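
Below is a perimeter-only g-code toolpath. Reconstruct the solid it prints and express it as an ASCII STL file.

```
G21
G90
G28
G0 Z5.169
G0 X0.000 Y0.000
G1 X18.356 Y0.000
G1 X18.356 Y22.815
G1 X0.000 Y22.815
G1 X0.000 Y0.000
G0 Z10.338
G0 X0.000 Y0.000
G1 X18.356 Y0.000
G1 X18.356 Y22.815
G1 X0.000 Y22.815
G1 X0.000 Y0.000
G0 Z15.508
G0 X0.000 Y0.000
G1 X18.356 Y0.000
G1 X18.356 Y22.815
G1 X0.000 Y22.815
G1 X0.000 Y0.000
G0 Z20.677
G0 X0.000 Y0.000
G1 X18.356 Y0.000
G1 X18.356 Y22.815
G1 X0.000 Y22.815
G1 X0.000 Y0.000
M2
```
solid part
  facet normal 0.0000 0.0000 -1.0000
    outer loop
      vertex 18.356 22.815 0.000
      vertex 18.356 0.000 0.000
      vertex 0.000 0.000 0.000
    endloop
  endfacet
  facet normal 0.0000 0.0000 -1.0000
    outer loop
      vertex 0.000 22.815 0.000
      vertex 18.356 22.815 0.000
      vertex 0.000 0.000 0.000
    endloop
  endfacet
  facet normal 0.0000 0.0000 1.0000
    outer loop
      vertex 0.000 0.000 20.677
      vertex 18.356 0.000 20.677
      vertex 18.356 22.815 20.677
    endloop
  endfacet
  facet normal 0.0000 0.0000 1.0000
    outer loop
      vertex 0.000 0.000 20.677
      vertex 18.356 22.815 20.677
      vertex 0.000 22.815 20.677
    endloop
  endfacet
  facet normal 0.0000 -1.0000 0.0000
    outer loop
      vertex 0.000 0.000 0.000
      vertex 18.356 0.000 0.000
      vertex 18.356 0.000 20.677
    endloop
  endfacet
  facet normal 0.0000 -1.0000 0.0000
    outer loop
      vertex 0.000 0.000 0.000
      vertex 18.356 0.000 20.677
      vertex 0.000 0.000 20.677
    endloop
  endfacet
  facet normal 0.0000 1.0000 0.0000
    outer loop
      vertex 18.356 22.815 20.677
      vertex 18.356 22.815 0.000
      vertex 0.000 22.815 0.000
    endloop
  endfacet
  facet normal 0.0000 1.0000 0.0000
    outer loop
      vertex 0.000 22.815 20.677
      vertex 18.356 22.815 20.677
      vertex 0.000 22.815 0.000
    endloop
  endfacet
  facet normal -1.0000 0.0000 0.0000
    outer loop
      vertex 0.000 22.815 20.677
      vertex 0.000 22.815 0.000
      vertex 0.000 0.000 0.000
    endloop
  endfacet
  facet normal -1.0000 0.0000 0.0000
    outer loop
      vertex 0.000 0.000 20.677
      vertex 0.000 22.815 20.677
      vertex 0.000 0.000 0.000
    endloop
  endfacet
  facet normal 1.0000 0.0000 0.0000
    outer loop
      vertex 18.356 0.000 0.000
      vertex 18.356 22.815 0.000
      vertex 18.356 22.815 20.677
    endloop
  endfacet
  facet normal 1.0000 0.0000 0.0000
    outer loop
      vertex 18.356 0.000 0.000
      vertex 18.356 22.815 20.677
      vertex 18.356 0.000 20.677
    endloop
  endfacet
endsolid part

The G0 Z moves step by Δz≈5.169 mm. Every layer's G1 loop is the same polygon, so the solid is a straight extrusion of it from z=0 to z≈20.7. Closing with flat bottom and top caps and triangulating gives 12 facets — a rectangular box, roughly 18.4 × 22.8 mm footprint and 20.7 mm tall.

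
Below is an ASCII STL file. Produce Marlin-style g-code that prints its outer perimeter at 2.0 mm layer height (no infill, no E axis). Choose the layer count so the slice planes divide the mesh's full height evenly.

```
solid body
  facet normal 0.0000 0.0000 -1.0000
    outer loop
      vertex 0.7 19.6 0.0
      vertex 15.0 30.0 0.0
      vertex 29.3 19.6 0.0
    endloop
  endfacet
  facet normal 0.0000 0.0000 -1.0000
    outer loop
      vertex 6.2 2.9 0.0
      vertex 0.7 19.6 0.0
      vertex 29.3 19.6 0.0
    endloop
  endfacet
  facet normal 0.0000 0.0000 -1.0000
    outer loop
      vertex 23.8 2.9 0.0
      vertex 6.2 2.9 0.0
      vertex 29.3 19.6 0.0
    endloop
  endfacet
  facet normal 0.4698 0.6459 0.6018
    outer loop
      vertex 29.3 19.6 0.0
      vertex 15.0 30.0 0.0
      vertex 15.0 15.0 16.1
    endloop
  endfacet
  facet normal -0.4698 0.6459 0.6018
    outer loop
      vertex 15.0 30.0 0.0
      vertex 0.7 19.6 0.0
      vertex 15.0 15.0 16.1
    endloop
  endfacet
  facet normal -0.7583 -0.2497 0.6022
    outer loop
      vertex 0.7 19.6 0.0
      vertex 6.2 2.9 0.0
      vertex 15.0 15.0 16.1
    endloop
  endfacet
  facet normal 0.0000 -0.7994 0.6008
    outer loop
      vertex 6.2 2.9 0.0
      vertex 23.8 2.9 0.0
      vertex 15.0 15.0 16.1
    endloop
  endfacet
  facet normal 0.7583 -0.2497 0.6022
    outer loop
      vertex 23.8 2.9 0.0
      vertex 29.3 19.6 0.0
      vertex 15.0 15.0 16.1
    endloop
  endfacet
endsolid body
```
; perimeter-only toolpath
G21 ; units = mm
G90 ; absolute positioning
G28 ; home
; layer 1
G0 Z2.0
G0 X27.5 Y19.0
G1 X15.0 Y28.1
G1 X2.5 Y19.0
G1 X7.3 Y4.4
G1 X22.7 Y4.4
G1 X27.5 Y19.0
; layer 2
G0 Z4.0
G0 X25.7 Y18.5
G1 X15.0 Y26.2
G1 X4.3 Y18.5
G1 X8.4 Y5.9
G1 X21.6 Y5.9
G1 X25.7 Y18.5
; layer 3
G0 Z6.0
G0 X23.9 Y17.9
G1 X15.0 Y24.4
G1 X6.1 Y17.9
G1 X9.5 Y7.4
G1 X20.5 Y7.4
G1 X23.9 Y17.9
; layer 4
G0 Z8.1
G0 X22.1 Y17.3
G1 X15.0 Y22.5
G1 X7.8 Y17.3
G1 X10.6 Y8.9
G1 X19.4 Y8.9
G1 X22.1 Y17.3
; layer 5
G0 Z10.1
G0 X20.4 Y16.7
G1 X15.0 Y20.6
G1 X9.6 Y16.7
G1 X11.7 Y10.5
G1 X18.3 Y10.5
G1 X20.4 Y16.7
; layer 6
G0 Z12.1
G0 X18.6 Y16.1
G1 X15.0 Y18.8
G1 X11.4 Y16.1
G1 X12.8 Y12.0
G1 X17.2 Y12.0
G1 X18.6 Y16.1
; layer 7
G0 Z14.1
G0 X16.8 Y15.6
G1 X15.0 Y16.9
G1 X13.2 Y15.6
G1 X13.9 Y13.5
G1 X16.1 Y13.5
G1 X16.8 Y15.6
M2 ; end

The solid is a regular 5-sided pyramid, base circumscribed radius ≈ 15 mm, apex at z ≈ 16.1 mm. Slicing at Δz = 2.0 mm — 8 equal slices spanning the solid's height, so layer i sits at z = i·h/8 — gives 7 non-empty perimeters. Each is a 5-segment closed polygon; G0 lifts to the layer z and rapids to the start vertex, then G1 traces the edges. The cross-section shrinks linearly with z (the slice at the apex is degenerate and omitted).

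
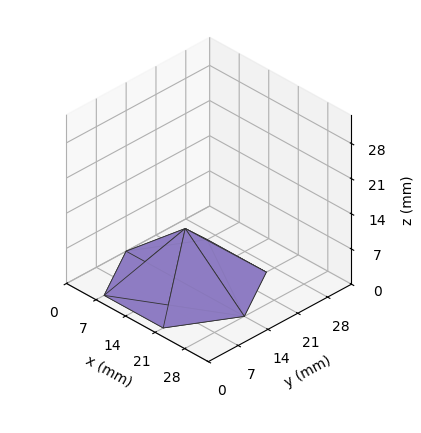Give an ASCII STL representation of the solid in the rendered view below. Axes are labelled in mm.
Reading the render: the shape is a regular 6-sided pyramid, base circumscribed radius ≈ 14 mm, apex at z ≈ 11 mm (dimensions read to the nearest mm from the axis ticks). For the STL, each face is triangulated and given an outward normal.

solid part
  facet normal 0.0000 0.0000 -1.0000
    outer loop
      vertex 7.0 26.1 0.0
      vertex 21.0 26.1 0.0
      vertex 28.0 14.0 0.0
    endloop
  endfacet
  facet normal 0.0000 0.0000 -1.0000
    outer loop
      vertex 0.0 14.0 0.0
      vertex 7.0 26.1 0.0
      vertex 28.0 14.0 0.0
    endloop
  endfacet
  facet normal 0.0000 0.0000 -1.0000
    outer loop
      vertex 7.0 1.9 0.0
      vertex 0.0 14.0 0.0
      vertex 28.0 14.0 0.0
    endloop
  endfacet
  facet normal 0.0000 0.0000 -1.0000
    outer loop
      vertex 21.0 1.9 0.0
      vertex 7.0 1.9 0.0
      vertex 28.0 14.0 0.0
    endloop
  endfacet
  facet normal 0.5818 0.3366 0.7404
    outer loop
      vertex 28.0 14.0 0.0
      vertex 21.0 26.1 0.0
      vertex 14.0 14.0 11.0
    endloop
  endfacet
  facet normal 0.0000 0.6727 0.7399
    outer loop
      vertex 21.0 26.1 0.0
      vertex 7.0 26.1 0.0
      vertex 14.0 14.0 11.0
    endloop
  endfacet
  facet normal -0.5818 0.3366 0.7404
    outer loop
      vertex 7.0 26.1 0.0
      vertex 0.0 14.0 0.0
      vertex 14.0 14.0 11.0
    endloop
  endfacet
  facet normal -0.5818 -0.3366 0.7404
    outer loop
      vertex 0.0 14.0 0.0
      vertex 7.0 1.9 0.0
      vertex 14.0 14.0 11.0
    endloop
  endfacet
  facet normal 0.0000 -0.6727 0.7399
    outer loop
      vertex 7.0 1.9 0.0
      vertex 21.0 1.9 0.0
      vertex 14.0 14.0 11.0
    endloop
  endfacet
  facet normal 0.5818 -0.3366 0.7404
    outer loop
      vertex 21.0 1.9 0.0
      vertex 28.0 14.0 0.0
      vertex 14.0 14.0 11.0
    endloop
  endfacet
endsolid part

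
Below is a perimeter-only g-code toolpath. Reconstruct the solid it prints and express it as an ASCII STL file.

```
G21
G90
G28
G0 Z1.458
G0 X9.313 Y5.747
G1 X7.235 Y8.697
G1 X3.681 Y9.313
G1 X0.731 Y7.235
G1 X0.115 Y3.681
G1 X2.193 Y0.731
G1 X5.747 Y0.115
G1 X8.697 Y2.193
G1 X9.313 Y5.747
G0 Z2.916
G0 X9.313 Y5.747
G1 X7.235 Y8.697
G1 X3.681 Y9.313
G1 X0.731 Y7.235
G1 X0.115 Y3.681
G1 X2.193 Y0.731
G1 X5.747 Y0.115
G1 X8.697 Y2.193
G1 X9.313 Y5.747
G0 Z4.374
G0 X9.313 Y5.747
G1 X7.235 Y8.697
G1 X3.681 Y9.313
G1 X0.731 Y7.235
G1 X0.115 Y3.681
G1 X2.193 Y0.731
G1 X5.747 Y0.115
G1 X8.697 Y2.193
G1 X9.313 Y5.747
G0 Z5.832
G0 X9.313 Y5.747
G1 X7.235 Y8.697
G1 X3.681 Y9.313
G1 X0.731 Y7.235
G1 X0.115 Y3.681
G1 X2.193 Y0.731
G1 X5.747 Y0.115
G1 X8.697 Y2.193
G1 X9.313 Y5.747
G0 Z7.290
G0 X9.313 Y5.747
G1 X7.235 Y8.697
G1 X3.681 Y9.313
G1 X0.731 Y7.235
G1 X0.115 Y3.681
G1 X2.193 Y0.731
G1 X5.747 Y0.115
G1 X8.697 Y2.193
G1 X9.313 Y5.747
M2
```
solid part
  facet normal 0.0000 0.0000 -1.0000
    outer loop
      vertex 3.681 9.313 0.000
      vertex 7.235 8.697 0.000
      vertex 9.313 5.747 0.000
    endloop
  endfacet
  facet normal 0.0000 0.0000 -1.0000
    outer loop
      vertex 0.731 7.235 0.000
      vertex 3.681 9.313 0.000
      vertex 9.313 5.747 0.000
    endloop
  endfacet
  facet normal 0.0000 0.0000 -1.0000
    outer loop
      vertex 0.115 3.681 0.000
      vertex 0.731 7.235 0.000
      vertex 9.313 5.747 0.000
    endloop
  endfacet
  facet normal 0.0000 0.0000 -1.0000
    outer loop
      vertex 2.193 0.731 0.000
      vertex 0.115 3.681 0.000
      vertex 9.313 5.747 0.000
    endloop
  endfacet
  facet normal 0.0000 0.0000 -1.0000
    outer loop
      vertex 5.747 0.115 0.000
      vertex 2.193 0.731 0.000
      vertex 9.313 5.747 0.000
    endloop
  endfacet
  facet normal 0.0000 0.0000 -1.0000
    outer loop
      vertex 8.697 2.193 0.000
      vertex 5.747 0.115 0.000
      vertex 9.313 5.747 0.000
    endloop
  endfacet
  facet normal 0.0000 0.0000 1.0000
    outer loop
      vertex 9.313 5.747 7.290
      vertex 7.235 8.697 7.290
      vertex 3.681 9.313 7.290
    endloop
  endfacet
  facet normal 0.0000 0.0000 1.0000
    outer loop
      vertex 9.313 5.747 7.290
      vertex 3.681 9.313 7.290
      vertex 0.731 7.235 7.290
    endloop
  endfacet
  facet normal 0.0000 0.0000 1.0000
    outer loop
      vertex 9.313 5.747 7.290
      vertex 0.731 7.235 7.290
      vertex 0.115 3.681 7.290
    endloop
  endfacet
  facet normal 0.0000 0.0000 1.0000
    outer loop
      vertex 9.313 5.747 7.290
      vertex 0.115 3.681 7.290
      vertex 2.193 0.731 7.290
    endloop
  endfacet
  facet normal 0.0000 0.0000 1.0000
    outer loop
      vertex 9.313 5.747 7.290
      vertex 2.193 0.731 7.290
      vertex 5.747 0.115 7.290
    endloop
  endfacet
  facet normal 0.0000 0.0000 1.0000
    outer loop
      vertex 9.313 5.747 7.290
      vertex 5.747 0.115 7.290
      vertex 8.697 2.193 7.290
    endloop
  endfacet
  facet normal 0.8175 0.5759 0.0000
    outer loop
      vertex 9.313 5.747 0.000
      vertex 7.235 8.697 0.000
      vertex 7.235 8.697 7.290
    endloop
  endfacet
  facet normal 0.8175 0.5759 0.0000
    outer loop
      vertex 9.313 5.747 0.000
      vertex 7.235 8.697 7.290
      vertex 9.313 5.747 7.290
    endloop
  endfacet
  facet normal 0.1708 0.9853 0.0000
    outer loop
      vertex 7.235 8.697 0.000
      vertex 3.681 9.313 0.000
      vertex 3.681 9.313 7.290
    endloop
  endfacet
  facet normal 0.1708 0.9853 0.0000
    outer loop
      vertex 7.235 8.697 0.000
      vertex 3.681 9.313 7.290
      vertex 7.235 8.697 7.290
    endloop
  endfacet
  facet normal -0.5759 0.8175 0.0000
    outer loop
      vertex 3.681 9.313 0.000
      vertex 0.731 7.235 0.000
      vertex 0.731 7.235 7.290
    endloop
  endfacet
  facet normal -0.5759 0.8175 0.0000
    outer loop
      vertex 3.681 9.313 0.000
      vertex 0.731 7.235 7.290
      vertex 3.681 9.313 7.290
    endloop
  endfacet
  facet normal -0.9853 0.1708 0.0000
    outer loop
      vertex 0.731 7.235 0.000
      vertex 0.115 3.681 0.000
      vertex 0.115 3.681 7.290
    endloop
  endfacet
  facet normal -0.9853 0.1708 0.0000
    outer loop
      vertex 0.731 7.235 0.000
      vertex 0.115 3.681 7.290
      vertex 0.731 7.235 7.290
    endloop
  endfacet
  facet normal -0.8175 -0.5759 0.0000
    outer loop
      vertex 0.115 3.681 0.000
      vertex 2.193 0.731 0.000
      vertex 2.193 0.731 7.290
    endloop
  endfacet
  facet normal -0.8175 -0.5759 0.0000
    outer loop
      vertex 0.115 3.681 0.000
      vertex 2.193 0.731 7.290
      vertex 0.115 3.681 7.290
    endloop
  endfacet
  facet normal -0.1708 -0.9853 0.0000
    outer loop
      vertex 2.193 0.731 0.000
      vertex 5.747 0.115 0.000
      vertex 5.747 0.115 7.290
    endloop
  endfacet
  facet normal -0.1708 -0.9853 0.0000
    outer loop
      vertex 2.193 0.731 0.000
      vertex 5.747 0.115 7.290
      vertex 2.193 0.731 7.290
    endloop
  endfacet
  facet normal 0.5759 -0.8175 0.0000
    outer loop
      vertex 5.747 0.115 0.000
      vertex 8.697 2.193 0.000
      vertex 8.697 2.193 7.290
    endloop
  endfacet
  facet normal 0.5759 -0.8175 0.0000
    outer loop
      vertex 5.747 0.115 0.000
      vertex 8.697 2.193 7.290
      vertex 5.747 0.115 7.290
    endloop
  endfacet
  facet normal 0.9853 -0.1708 0.0000
    outer loop
      vertex 8.697 2.193 0.000
      vertex 9.313 5.747 0.000
      vertex 9.313 5.747 7.290
    endloop
  endfacet
  facet normal 0.9853 -0.1708 0.0000
    outer loop
      vertex 8.697 2.193 0.000
      vertex 9.313 5.747 7.290
      vertex 8.697 2.193 7.290
    endloop
  endfacet
endsolid part

The G0 Z moves step by Δz≈1.458 mm. Every layer's G1 loop is the same polygon, so the solid is a straight extrusion of it from z=0 to z≈7.29. Closing with flat bottom and top caps and triangulating gives 28 facets — a regular 8-sided prism (a cylinder approximated with 8 flat sides), circumscribed radius ≈ 4.71 mm, height ≈ 7.29 mm.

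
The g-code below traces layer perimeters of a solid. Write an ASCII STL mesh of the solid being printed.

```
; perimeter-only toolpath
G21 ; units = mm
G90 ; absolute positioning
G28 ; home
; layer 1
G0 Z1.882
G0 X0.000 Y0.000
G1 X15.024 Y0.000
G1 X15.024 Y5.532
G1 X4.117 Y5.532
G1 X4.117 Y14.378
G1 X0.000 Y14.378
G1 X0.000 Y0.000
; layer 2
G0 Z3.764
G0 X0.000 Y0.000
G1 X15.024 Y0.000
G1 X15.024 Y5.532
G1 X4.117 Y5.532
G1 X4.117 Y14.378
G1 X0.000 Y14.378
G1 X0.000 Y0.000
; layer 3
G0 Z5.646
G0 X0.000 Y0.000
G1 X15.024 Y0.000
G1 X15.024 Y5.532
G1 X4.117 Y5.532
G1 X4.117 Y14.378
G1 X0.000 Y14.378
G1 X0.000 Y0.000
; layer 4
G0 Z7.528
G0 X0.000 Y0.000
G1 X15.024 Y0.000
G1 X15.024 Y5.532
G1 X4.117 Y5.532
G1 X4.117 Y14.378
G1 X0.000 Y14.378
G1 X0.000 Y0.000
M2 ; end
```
solid part
  facet normal 0.0000 0.0000 -1.0000
    outer loop
      vertex 15.024 5.532 0.000
      vertex 15.024 0.000 0.000
      vertex 0.000 0.000 0.000
    endloop
  endfacet
  facet normal 0.0000 0.0000 -1.0000
    outer loop
      vertex 4.117 5.532 0.000
      vertex 15.024 5.532 0.000
      vertex 0.000 0.000 0.000
    endloop
  endfacet
  facet normal 0.0000 0.0000 -1.0000
    outer loop
      vertex 4.117 14.378 0.000
      vertex 4.117 5.532 0.000
      vertex 0.000 0.000 0.000
    endloop
  endfacet
  facet normal 0.0000 0.0000 -1.0000
    outer loop
      vertex 0.000 14.378 0.000
      vertex 4.117 14.378 0.000
      vertex 0.000 0.000 0.000
    endloop
  endfacet
  facet normal 0.0000 0.0000 1.0000
    outer loop
      vertex 0.000 0.000 7.528
      vertex 15.024 0.000 7.528
      vertex 15.024 5.532 7.528
    endloop
  endfacet
  facet normal 0.0000 0.0000 1.0000
    outer loop
      vertex 0.000 0.000 7.528
      vertex 15.024 5.532 7.528
      vertex 4.117 5.532 7.528
    endloop
  endfacet
  facet normal 0.0000 0.0000 1.0000
    outer loop
      vertex 0.000 0.000 7.528
      vertex 4.117 5.532 7.528
      vertex 4.117 14.378 7.528
    endloop
  endfacet
  facet normal 0.0000 0.0000 1.0000
    outer loop
      vertex 0.000 0.000 7.528
      vertex 4.117 14.378 7.528
      vertex 0.000 14.378 7.528
    endloop
  endfacet
  facet normal 0.0000 -1.0000 0.0000
    outer loop
      vertex 0.000 0.000 0.000
      vertex 15.024 0.000 0.000
      vertex 15.024 0.000 7.528
    endloop
  endfacet
  facet normal 0.0000 -1.0000 0.0000
    outer loop
      vertex 0.000 0.000 0.000
      vertex 15.024 0.000 7.528
      vertex 0.000 0.000 7.528
    endloop
  endfacet
  facet normal 1.0000 0.0000 0.0000
    outer loop
      vertex 15.024 0.000 0.000
      vertex 15.024 5.532 0.000
      vertex 15.024 5.532 7.528
    endloop
  endfacet
  facet normal 1.0000 0.0000 0.0000
    outer loop
      vertex 15.024 0.000 0.000
      vertex 15.024 5.532 7.528
      vertex 15.024 0.000 7.528
    endloop
  endfacet
  facet normal 0.0000 1.0000 0.0000
    outer loop
      vertex 15.024 5.532 0.000
      vertex 4.117 5.532 0.000
      vertex 4.117 5.532 7.528
    endloop
  endfacet
  facet normal 0.0000 1.0000 0.0000
    outer loop
      vertex 15.024 5.532 0.000
      vertex 4.117 5.532 7.528
      vertex 15.024 5.532 7.528
    endloop
  endfacet
  facet normal 1.0000 0.0000 0.0000
    outer loop
      vertex 4.117 5.532 0.000
      vertex 4.117 14.378 0.000
      vertex 4.117 14.378 7.528
    endloop
  endfacet
  facet normal 1.0000 0.0000 0.0000
    outer loop
      vertex 4.117 5.532 0.000
      vertex 4.117 14.378 7.528
      vertex 4.117 5.532 7.528
    endloop
  endfacet
  facet normal 0.0000 1.0000 0.0000
    outer loop
      vertex 4.117 14.378 0.000
      vertex 0.000 14.378 0.000
      vertex 0.000 14.378 7.528
    endloop
  endfacet
  facet normal 0.0000 1.0000 0.0000
    outer loop
      vertex 4.117 14.378 0.000
      vertex 0.000 14.378 7.528
      vertex 4.117 14.378 7.528
    endloop
  endfacet
  facet normal -1.0000 0.0000 0.0000
    outer loop
      vertex 0.000 14.378 0.000
      vertex 0.000 0.000 0.000
      vertex 0.000 0.000 7.528
    endloop
  endfacet
  facet normal -1.0000 0.0000 0.0000
    outer loop
      vertex 0.000 14.378 0.000
      vertex 0.000 0.000 7.528
      vertex 0.000 14.378 7.528
    endloop
  endfacet
endsolid part

The G0 Z moves step by Δz≈1.882 mm. Every layer's G1 loop is the same polygon, so the solid is a straight extrusion of it from z=0 to z≈7.53. Closing with flat bottom and top caps and triangulating gives 20 facets — an L-shaped prism: outer 15 × 14.4 mm, arm thicknesses ≈ 5.53 mm (horizontal) and 4.12 mm (vertical), extruded 7.53 mm in z.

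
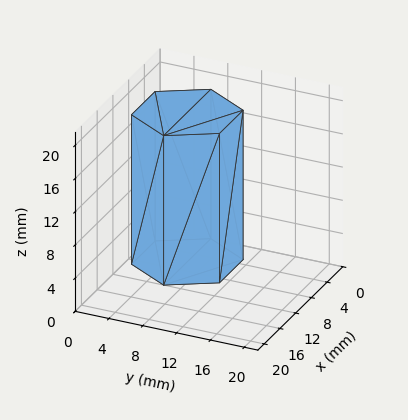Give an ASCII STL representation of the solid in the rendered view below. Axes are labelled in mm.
Reading the render: the shape is a regular 6-sided prism (a cylinder approximated with 6 flat sides), circumscribed radius ≈ 6 mm, height ≈ 18 mm (dimensions read to the nearest mm from the axis ticks). For the STL, each face is triangulated and given an outward normal.

solid part
  facet normal 0.0000 0.0000 -1.0000
    outer loop
      vertex 3.00 11.20 0.00
      vertex 9.00 11.20 0.00
      vertex 12.00 6.00 0.00
    endloop
  endfacet
  facet normal 0.0000 0.0000 -1.0000
    outer loop
      vertex 0.00 6.00 0.00
      vertex 3.00 11.20 0.00
      vertex 12.00 6.00 0.00
    endloop
  endfacet
  facet normal 0.0000 0.0000 -1.0000
    outer loop
      vertex 3.00 0.80 0.00
      vertex 0.00 6.00 0.00
      vertex 12.00 6.00 0.00
    endloop
  endfacet
  facet normal 0.0000 0.0000 -1.0000
    outer loop
      vertex 9.00 0.80 0.00
      vertex 3.00 0.80 0.00
      vertex 12.00 6.00 0.00
    endloop
  endfacet
  facet normal 0.0000 0.0000 1.0000
    outer loop
      vertex 12.00 6.00 18.00
      vertex 9.00 11.20 18.00
      vertex 3.00 11.20 18.00
    endloop
  endfacet
  facet normal 0.0000 0.0000 1.0000
    outer loop
      vertex 12.00 6.00 18.00
      vertex 3.00 11.20 18.00
      vertex 0.00 6.00 18.00
    endloop
  endfacet
  facet normal 0.0000 0.0000 1.0000
    outer loop
      vertex 12.00 6.00 18.00
      vertex 0.00 6.00 18.00
      vertex 3.00 0.80 18.00
    endloop
  endfacet
  facet normal 0.0000 0.0000 1.0000
    outer loop
      vertex 12.00 6.00 18.00
      vertex 3.00 0.80 18.00
      vertex 9.00 0.80 18.00
    endloop
  endfacet
  facet normal 0.8662 0.4997 0.0000
    outer loop
      vertex 12.00 6.00 0.00
      vertex 9.00 11.20 0.00
      vertex 9.00 11.20 18.00
    endloop
  endfacet
  facet normal 0.8662 0.4997 0.0000
    outer loop
      vertex 12.00 6.00 0.00
      vertex 9.00 11.20 18.00
      vertex 12.00 6.00 18.00
    endloop
  endfacet
  facet normal 0.0000 1.0000 0.0000
    outer loop
      vertex 9.00 11.20 0.00
      vertex 3.00 11.20 0.00
      vertex 3.00 11.20 18.00
    endloop
  endfacet
  facet normal 0.0000 1.0000 0.0000
    outer loop
      vertex 9.00 11.20 0.00
      vertex 3.00 11.20 18.00
      vertex 9.00 11.20 18.00
    endloop
  endfacet
  facet normal -0.8662 0.4997 0.0000
    outer loop
      vertex 3.00 11.20 0.00
      vertex 0.00 6.00 0.00
      vertex 0.00 6.00 18.00
    endloop
  endfacet
  facet normal -0.8662 0.4997 0.0000
    outer loop
      vertex 3.00 11.20 0.00
      vertex 0.00 6.00 18.00
      vertex 3.00 11.20 18.00
    endloop
  endfacet
  facet normal -0.8662 -0.4997 0.0000
    outer loop
      vertex 0.00 6.00 0.00
      vertex 3.00 0.80 0.00
      vertex 3.00 0.80 18.00
    endloop
  endfacet
  facet normal -0.8662 -0.4997 0.0000
    outer loop
      vertex 0.00 6.00 0.00
      vertex 3.00 0.80 18.00
      vertex 0.00 6.00 18.00
    endloop
  endfacet
  facet normal 0.0000 -1.0000 0.0000
    outer loop
      vertex 3.00 0.80 0.00
      vertex 9.00 0.80 0.00
      vertex 9.00 0.80 18.00
    endloop
  endfacet
  facet normal 0.0000 -1.0000 0.0000
    outer loop
      vertex 3.00 0.80 0.00
      vertex 9.00 0.80 18.00
      vertex 3.00 0.80 18.00
    endloop
  endfacet
  facet normal 0.8662 -0.4997 0.0000
    outer loop
      vertex 9.00 0.80 0.00
      vertex 12.00 6.00 0.00
      vertex 12.00 6.00 18.00
    endloop
  endfacet
  facet normal 0.8662 -0.4997 0.0000
    outer loop
      vertex 9.00 0.80 0.00
      vertex 12.00 6.00 18.00
      vertex 9.00 0.80 18.00
    endloop
  endfacet
endsolid part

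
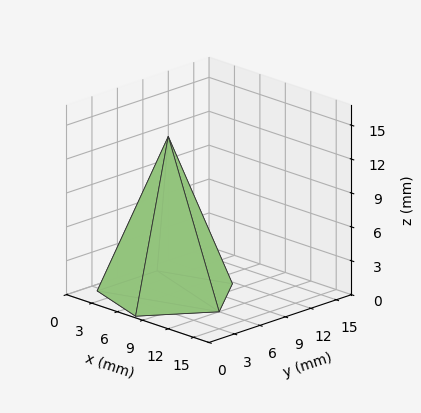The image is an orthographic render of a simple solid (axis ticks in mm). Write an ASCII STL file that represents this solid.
Reading the render: the shape is a regular 5-sided pyramid, base circumscribed radius ≈ 6 mm, apex at z ≈ 14 mm (dimensions read to the nearest mm from the axis ticks). For the STL, each face is triangulated and given an outward normal.

solid part
  facet normal 0.0000 0.0000 -1.0000
    outer loop
      vertex 1.146 9.527 0.000
      vertex 7.854 11.706 0.000
      vertex 12.000 6.000 0.000
    endloop
  endfacet
  facet normal 0.0000 0.0000 -1.0000
    outer loop
      vertex 1.146 2.473 0.000
      vertex 1.146 9.527 0.000
      vertex 12.000 6.000 0.000
    endloop
  endfacet
  facet normal 0.0000 0.0000 -1.0000
    outer loop
      vertex 7.854 0.294 0.000
      vertex 1.146 2.473 0.000
      vertex 12.000 6.000 0.000
    endloop
  endfacet
  facet normal 0.7644 0.5554 0.3276
    outer loop
      vertex 12.000 6.000 0.000
      vertex 7.854 11.706 0.000
      vertex 6.000 6.000 14.000
    endloop
  endfacet
  facet normal -0.2919 0.8986 0.3276
    outer loop
      vertex 7.854 11.706 0.000
      vertex 1.146 9.527 0.000
      vertex 6.000 6.000 14.000
    endloop
  endfacet
  facet normal -0.9448 0.0000 0.3276
    outer loop
      vertex 1.146 9.527 0.000
      vertex 1.146 2.473 0.000
      vertex 6.000 6.000 14.000
    endloop
  endfacet
  facet normal -0.2919 -0.8986 0.3276
    outer loop
      vertex 1.146 2.473 0.000
      vertex 7.854 0.294 0.000
      vertex 6.000 6.000 14.000
    endloop
  endfacet
  facet normal 0.7644 -0.5554 0.3276
    outer loop
      vertex 7.854 0.294 0.000
      vertex 12.000 6.000 0.000
      vertex 6.000 6.000 14.000
    endloop
  endfacet
endsolid part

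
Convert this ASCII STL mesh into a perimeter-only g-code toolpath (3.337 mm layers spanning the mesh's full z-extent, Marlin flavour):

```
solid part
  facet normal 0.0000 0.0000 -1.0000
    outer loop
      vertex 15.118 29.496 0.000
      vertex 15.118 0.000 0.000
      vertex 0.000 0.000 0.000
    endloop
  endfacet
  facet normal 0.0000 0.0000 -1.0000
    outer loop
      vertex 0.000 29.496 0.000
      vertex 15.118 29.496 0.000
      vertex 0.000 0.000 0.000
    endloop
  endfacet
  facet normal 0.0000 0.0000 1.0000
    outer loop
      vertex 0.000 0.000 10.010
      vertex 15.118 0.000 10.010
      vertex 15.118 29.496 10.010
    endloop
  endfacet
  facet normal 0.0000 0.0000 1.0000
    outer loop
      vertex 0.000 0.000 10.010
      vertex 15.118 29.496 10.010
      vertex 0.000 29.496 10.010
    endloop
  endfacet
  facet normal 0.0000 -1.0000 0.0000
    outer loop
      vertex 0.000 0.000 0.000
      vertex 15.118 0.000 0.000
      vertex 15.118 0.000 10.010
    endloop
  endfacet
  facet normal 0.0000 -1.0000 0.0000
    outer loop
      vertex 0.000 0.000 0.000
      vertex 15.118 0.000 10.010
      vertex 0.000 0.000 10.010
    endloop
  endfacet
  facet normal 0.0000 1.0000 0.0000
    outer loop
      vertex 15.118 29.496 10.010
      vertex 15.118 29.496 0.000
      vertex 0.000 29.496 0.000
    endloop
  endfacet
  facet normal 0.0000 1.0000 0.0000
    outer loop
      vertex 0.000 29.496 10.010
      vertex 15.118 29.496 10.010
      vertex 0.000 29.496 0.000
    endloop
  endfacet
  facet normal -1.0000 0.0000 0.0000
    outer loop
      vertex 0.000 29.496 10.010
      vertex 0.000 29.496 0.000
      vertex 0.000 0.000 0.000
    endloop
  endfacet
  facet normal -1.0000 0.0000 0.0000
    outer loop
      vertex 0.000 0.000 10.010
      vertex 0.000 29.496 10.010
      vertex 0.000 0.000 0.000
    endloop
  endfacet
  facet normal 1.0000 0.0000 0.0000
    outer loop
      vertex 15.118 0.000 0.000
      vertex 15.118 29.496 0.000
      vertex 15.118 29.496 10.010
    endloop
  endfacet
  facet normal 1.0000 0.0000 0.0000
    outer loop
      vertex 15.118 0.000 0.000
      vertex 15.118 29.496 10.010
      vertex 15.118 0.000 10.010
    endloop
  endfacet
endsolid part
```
; perimeter-only toolpath
G21 ; units = mm
G90 ; absolute positioning
G28 ; home
; layer 1
G0 Z3.337
G0 X0.000 Y0.000
G1 X15.118 Y0.000
G1 X15.118 Y29.496
G1 X0.000 Y29.496
G1 X0.000 Y0.000
; layer 2
G0 Z6.673
G0 X0.000 Y0.000
G1 X15.118 Y0.000
G1 X15.118 Y29.496
G1 X0.000 Y29.496
G1 X0.000 Y0.000
; layer 3
G0 Z10.010
G0 X0.000 Y0.000
G1 X15.118 Y0.000
G1 X15.118 Y29.496
G1 X0.000 Y29.496
G1 X0.000 Y0.000
M2 ; end

The solid is a rectangular box, roughly 15.1 × 29.5 mm footprint and 10 mm tall. Slicing at Δz = 3.337 mm — 3 equal slices spanning the solid's height, so layer i sits at z = i·h/3 — gives 3 non-empty perimeters. Each is a 4-segment closed polygon; G0 lifts to the layer z and rapids to the start vertex, then G1 traces the edges.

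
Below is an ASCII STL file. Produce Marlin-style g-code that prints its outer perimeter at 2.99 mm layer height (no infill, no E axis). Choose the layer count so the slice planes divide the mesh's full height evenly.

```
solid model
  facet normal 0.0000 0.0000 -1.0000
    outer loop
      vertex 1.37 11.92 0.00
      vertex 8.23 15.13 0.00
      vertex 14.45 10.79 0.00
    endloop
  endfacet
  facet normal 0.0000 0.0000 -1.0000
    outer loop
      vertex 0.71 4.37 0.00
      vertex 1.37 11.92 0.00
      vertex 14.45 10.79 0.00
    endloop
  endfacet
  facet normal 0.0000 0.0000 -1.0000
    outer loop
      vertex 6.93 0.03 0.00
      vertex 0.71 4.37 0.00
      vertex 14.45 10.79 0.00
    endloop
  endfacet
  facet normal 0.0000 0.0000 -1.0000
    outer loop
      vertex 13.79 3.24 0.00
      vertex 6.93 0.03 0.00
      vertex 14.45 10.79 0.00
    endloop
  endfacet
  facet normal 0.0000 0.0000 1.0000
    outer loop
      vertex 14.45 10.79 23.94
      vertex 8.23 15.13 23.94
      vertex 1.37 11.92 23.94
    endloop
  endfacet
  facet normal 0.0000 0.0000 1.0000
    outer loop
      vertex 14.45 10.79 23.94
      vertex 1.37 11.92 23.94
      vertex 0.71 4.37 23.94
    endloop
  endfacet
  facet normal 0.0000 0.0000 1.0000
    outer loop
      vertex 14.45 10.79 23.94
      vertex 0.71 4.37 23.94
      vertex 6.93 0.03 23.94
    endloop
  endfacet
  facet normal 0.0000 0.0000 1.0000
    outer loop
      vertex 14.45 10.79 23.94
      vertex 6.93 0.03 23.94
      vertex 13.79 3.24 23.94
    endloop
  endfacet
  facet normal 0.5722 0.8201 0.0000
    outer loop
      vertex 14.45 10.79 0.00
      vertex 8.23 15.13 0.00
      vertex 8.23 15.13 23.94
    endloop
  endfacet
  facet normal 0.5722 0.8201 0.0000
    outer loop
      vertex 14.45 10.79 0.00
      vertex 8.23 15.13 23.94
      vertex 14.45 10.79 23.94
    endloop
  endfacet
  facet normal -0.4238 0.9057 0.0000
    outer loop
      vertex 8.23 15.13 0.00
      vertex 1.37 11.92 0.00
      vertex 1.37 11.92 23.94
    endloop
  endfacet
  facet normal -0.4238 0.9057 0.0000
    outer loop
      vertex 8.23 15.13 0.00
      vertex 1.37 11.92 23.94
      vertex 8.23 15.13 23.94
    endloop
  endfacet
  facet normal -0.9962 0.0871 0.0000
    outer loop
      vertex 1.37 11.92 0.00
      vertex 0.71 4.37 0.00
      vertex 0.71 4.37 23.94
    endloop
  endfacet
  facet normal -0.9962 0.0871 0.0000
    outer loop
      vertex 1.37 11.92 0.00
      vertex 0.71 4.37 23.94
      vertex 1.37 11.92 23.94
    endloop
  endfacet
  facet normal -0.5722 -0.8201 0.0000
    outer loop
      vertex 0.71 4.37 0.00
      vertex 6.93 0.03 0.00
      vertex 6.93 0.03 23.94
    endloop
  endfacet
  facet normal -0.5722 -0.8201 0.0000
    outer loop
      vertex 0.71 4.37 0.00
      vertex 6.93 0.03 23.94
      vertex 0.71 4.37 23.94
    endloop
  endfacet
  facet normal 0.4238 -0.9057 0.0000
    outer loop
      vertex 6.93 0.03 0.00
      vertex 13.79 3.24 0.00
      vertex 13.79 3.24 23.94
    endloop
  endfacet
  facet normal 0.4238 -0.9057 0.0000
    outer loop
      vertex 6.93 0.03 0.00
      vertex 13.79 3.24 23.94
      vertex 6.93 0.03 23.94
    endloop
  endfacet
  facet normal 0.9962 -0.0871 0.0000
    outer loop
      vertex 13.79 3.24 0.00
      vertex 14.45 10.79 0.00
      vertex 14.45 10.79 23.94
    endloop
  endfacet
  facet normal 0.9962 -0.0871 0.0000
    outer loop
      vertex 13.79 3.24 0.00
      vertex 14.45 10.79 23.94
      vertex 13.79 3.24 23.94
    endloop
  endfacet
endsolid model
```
; perimeter-only toolpath
G21 ; units = mm
G90 ; absolute positioning
G28 ; home
; layer 1
G0 Z2.99
G0 X14.45 Y10.79
G1 X8.23 Y15.13
G1 X1.37 Y11.92
G1 X0.71 Y4.37
G1 X6.93 Y0.03
G1 X13.79 Y3.24
G1 X14.45 Y10.79
; layer 2
G0 Z5.99
G0 X14.45 Y10.79
G1 X8.23 Y15.13
G1 X1.37 Y11.92
G1 X0.71 Y4.37
G1 X6.93 Y0.03
G1 X13.79 Y3.24
G1 X14.45 Y10.79
; layer 3
G0 Z8.98
G0 X14.45 Y10.79
G1 X8.23 Y15.13
G1 X1.37 Y11.92
G1 X0.71 Y4.37
G1 X6.93 Y0.03
G1 X13.79 Y3.24
G1 X14.45 Y10.79
; layer 4
G0 Z11.97
G0 X14.45 Y10.79
G1 X8.23 Y15.13
G1 X1.37 Y11.92
G1 X0.71 Y4.37
G1 X6.93 Y0.03
G1 X13.79 Y3.24
G1 X14.45 Y10.79
; layer 5
G0 Z14.96
G0 X14.45 Y10.79
G1 X8.23 Y15.13
G1 X1.37 Y11.92
G1 X0.71 Y4.37
G1 X6.93 Y0.03
G1 X13.79 Y3.24
G1 X14.45 Y10.79
; layer 6
G0 Z17.96
G0 X14.45 Y10.79
G1 X8.23 Y15.13
G1 X1.37 Y11.92
G1 X0.71 Y4.37
G1 X6.93 Y0.03
G1 X13.79 Y3.24
G1 X14.45 Y10.79
; layer 7
G0 Z20.95
G0 X14.45 Y10.79
G1 X8.23 Y15.13
G1 X1.37 Y11.92
G1 X0.71 Y4.37
G1 X6.93 Y0.03
G1 X13.79 Y3.24
G1 X14.45 Y10.79
; layer 8
G0 Z23.94
G0 X14.45 Y10.79
G1 X8.23 Y15.13
G1 X1.37 Y11.92
G1 X0.71 Y4.37
G1 X6.93 Y0.03
G1 X13.79 Y3.24
G1 X14.45 Y10.79
M2 ; end

The solid is a regular 6-sided prism (a cylinder approximated with 6 flat sides), circumscribed radius ≈ 7.58 mm, height ≈ 23.9 mm. Slicing at Δz = 2.99 mm — 8 equal slices spanning the solid's height, so layer i sits at z = i·h/8 — gives 8 non-empty perimeters. Each is a 6-segment closed polygon; G0 lifts to the layer z and rapids to the start vertex, then G1 traces the edges.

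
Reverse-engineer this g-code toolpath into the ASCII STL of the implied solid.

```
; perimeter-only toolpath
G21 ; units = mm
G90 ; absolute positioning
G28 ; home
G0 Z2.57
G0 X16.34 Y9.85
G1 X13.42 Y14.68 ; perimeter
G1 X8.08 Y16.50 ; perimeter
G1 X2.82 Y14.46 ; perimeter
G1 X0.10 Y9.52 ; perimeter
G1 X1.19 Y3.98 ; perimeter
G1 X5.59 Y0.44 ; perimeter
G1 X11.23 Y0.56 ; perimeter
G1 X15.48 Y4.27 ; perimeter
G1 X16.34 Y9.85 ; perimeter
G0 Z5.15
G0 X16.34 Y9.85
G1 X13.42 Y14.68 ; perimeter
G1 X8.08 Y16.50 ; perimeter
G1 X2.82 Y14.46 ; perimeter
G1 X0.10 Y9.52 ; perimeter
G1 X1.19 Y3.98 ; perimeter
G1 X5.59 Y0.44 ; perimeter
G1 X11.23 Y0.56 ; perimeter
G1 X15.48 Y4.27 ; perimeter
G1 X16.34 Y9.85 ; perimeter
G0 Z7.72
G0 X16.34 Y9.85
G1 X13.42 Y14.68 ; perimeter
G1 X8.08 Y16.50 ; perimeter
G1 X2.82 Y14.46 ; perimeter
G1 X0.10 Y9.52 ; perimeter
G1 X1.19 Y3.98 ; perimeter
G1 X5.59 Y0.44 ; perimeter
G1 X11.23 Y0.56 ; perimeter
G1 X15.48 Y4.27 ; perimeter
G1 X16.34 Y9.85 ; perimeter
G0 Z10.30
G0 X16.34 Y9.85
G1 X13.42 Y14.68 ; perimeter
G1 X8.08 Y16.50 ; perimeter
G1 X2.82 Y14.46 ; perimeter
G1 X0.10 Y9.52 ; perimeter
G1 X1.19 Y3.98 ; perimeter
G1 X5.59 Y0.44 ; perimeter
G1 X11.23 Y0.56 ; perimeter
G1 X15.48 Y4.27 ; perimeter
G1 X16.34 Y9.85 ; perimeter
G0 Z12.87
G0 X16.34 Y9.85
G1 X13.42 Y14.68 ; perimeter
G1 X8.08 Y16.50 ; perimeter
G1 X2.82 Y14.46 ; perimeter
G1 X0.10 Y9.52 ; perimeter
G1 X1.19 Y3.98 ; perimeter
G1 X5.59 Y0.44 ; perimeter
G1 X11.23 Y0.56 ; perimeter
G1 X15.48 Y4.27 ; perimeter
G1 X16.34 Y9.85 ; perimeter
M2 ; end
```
solid part
  facet normal 0.0000 0.0000 -1.0000
    outer loop
      vertex 8.08 16.50 0.00
      vertex 13.42 14.68 0.00
      vertex 16.34 9.85 0.00
    endloop
  endfacet
  facet normal 0.0000 0.0000 -1.0000
    outer loop
      vertex 2.82 14.46 0.00
      vertex 8.08 16.50 0.00
      vertex 16.34 9.85 0.00
    endloop
  endfacet
  facet normal 0.0000 0.0000 -1.0000
    outer loop
      vertex 0.10 9.52 0.00
      vertex 2.82 14.46 0.00
      vertex 16.34 9.85 0.00
    endloop
  endfacet
  facet normal 0.0000 0.0000 -1.0000
    outer loop
      vertex 1.19 3.98 0.00
      vertex 0.10 9.52 0.00
      vertex 16.34 9.85 0.00
    endloop
  endfacet
  facet normal 0.0000 0.0000 -1.0000
    outer loop
      vertex 5.59 0.44 0.00
      vertex 1.19 3.98 0.00
      vertex 16.34 9.85 0.00
    endloop
  endfacet
  facet normal 0.0000 0.0000 -1.0000
    outer loop
      vertex 11.23 0.56 0.00
      vertex 5.59 0.44 0.00
      vertex 16.34 9.85 0.00
    endloop
  endfacet
  facet normal 0.0000 0.0000 -1.0000
    outer loop
      vertex 15.48 4.27 0.00
      vertex 11.23 0.56 0.00
      vertex 16.34 9.85 0.00
    endloop
  endfacet
  facet normal 0.0000 0.0000 1.0000
    outer loop
      vertex 16.34 9.85 12.87
      vertex 13.42 14.68 12.87
      vertex 8.08 16.50 12.87
    endloop
  endfacet
  facet normal 0.0000 0.0000 1.0000
    outer loop
      vertex 16.34 9.85 12.87
      vertex 8.08 16.50 12.87
      vertex 2.82 14.46 12.87
    endloop
  endfacet
  facet normal 0.0000 0.0000 1.0000
    outer loop
      vertex 16.34 9.85 12.87
      vertex 2.82 14.46 12.87
      vertex 0.10 9.52 12.87
    endloop
  endfacet
  facet normal 0.0000 0.0000 1.0000
    outer loop
      vertex 16.34 9.85 12.87
      vertex 0.10 9.52 12.87
      vertex 1.19 3.98 12.87
    endloop
  endfacet
  facet normal 0.0000 0.0000 1.0000
    outer loop
      vertex 16.34 9.85 12.87
      vertex 1.19 3.98 12.87
      vertex 5.59 0.44 12.87
    endloop
  endfacet
  facet normal 0.0000 0.0000 1.0000
    outer loop
      vertex 16.34 9.85 12.87
      vertex 5.59 0.44 12.87
      vertex 11.23 0.56 12.87
    endloop
  endfacet
  facet normal 0.0000 0.0000 1.0000
    outer loop
      vertex 16.34 9.85 12.87
      vertex 11.23 0.56 12.87
      vertex 15.48 4.27 12.87
    endloop
  endfacet
  facet normal 0.8558 0.5174 0.0000
    outer loop
      vertex 16.34 9.85 0.00
      vertex 13.42 14.68 0.00
      vertex 13.42 14.68 12.87
    endloop
  endfacet
  facet normal 0.8558 0.5174 0.0000
    outer loop
      vertex 16.34 9.85 0.00
      vertex 13.42 14.68 12.87
      vertex 16.34 9.85 12.87
    endloop
  endfacet
  facet normal 0.3226 0.9465 0.0000
    outer loop
      vertex 13.42 14.68 0.00
      vertex 8.08 16.50 0.00
      vertex 8.08 16.50 12.87
    endloop
  endfacet
  facet normal 0.3226 0.9465 0.0000
    outer loop
      vertex 13.42 14.68 0.00
      vertex 8.08 16.50 12.87
      vertex 13.42 14.68 12.87
    endloop
  endfacet
  facet normal -0.3616 0.9323 0.0000
    outer loop
      vertex 8.08 16.50 0.00
      vertex 2.82 14.46 0.00
      vertex 2.82 14.46 12.87
    endloop
  endfacet
  facet normal -0.3616 0.9323 0.0000
    outer loop
      vertex 8.08 16.50 0.00
      vertex 2.82 14.46 12.87
      vertex 8.08 16.50 12.87
    endloop
  endfacet
  facet normal -0.8760 0.4823 0.0000
    outer loop
      vertex 2.82 14.46 0.00
      vertex 0.10 9.52 0.00
      vertex 0.10 9.52 12.87
    endloop
  endfacet
  facet normal -0.8760 0.4823 0.0000
    outer loop
      vertex 2.82 14.46 0.00
      vertex 0.10 9.52 12.87
      vertex 2.82 14.46 12.87
    endloop
  endfacet
  facet normal -0.9812 -0.1930 0.0000
    outer loop
      vertex 0.10 9.52 0.00
      vertex 1.19 3.98 0.00
      vertex 1.19 3.98 12.87
    endloop
  endfacet
  facet normal -0.9812 -0.1930 0.0000
    outer loop
      vertex 0.10 9.52 0.00
      vertex 1.19 3.98 12.87
      vertex 0.10 9.52 12.87
    endloop
  endfacet
  facet normal -0.6269 -0.7791 0.0000
    outer loop
      vertex 1.19 3.98 0.00
      vertex 5.59 0.44 0.00
      vertex 5.59 0.44 12.87
    endloop
  endfacet
  facet normal -0.6269 -0.7791 0.0000
    outer loop
      vertex 1.19 3.98 0.00
      vertex 5.59 0.44 12.87
      vertex 1.19 3.98 12.87
    endloop
  endfacet
  facet normal 0.0213 -0.9998 0.0000
    outer loop
      vertex 5.59 0.44 0.00
      vertex 11.23 0.56 0.00
      vertex 11.23 0.56 12.87
    endloop
  endfacet
  facet normal 0.0213 -0.9998 0.0000
    outer loop
      vertex 5.59 0.44 0.00
      vertex 11.23 0.56 12.87
      vertex 5.59 0.44 12.87
    endloop
  endfacet
  facet normal 0.6576 -0.7533 0.0000
    outer loop
      vertex 11.23 0.56 0.00
      vertex 15.48 4.27 0.00
      vertex 15.48 4.27 12.87
    endloop
  endfacet
  facet normal 0.6576 -0.7533 0.0000
    outer loop
      vertex 11.23 0.56 0.00
      vertex 15.48 4.27 12.87
      vertex 11.23 0.56 12.87
    endloop
  endfacet
  facet normal 0.9883 -0.1523 0.0000
    outer loop
      vertex 15.48 4.27 0.00
      vertex 16.34 9.85 0.00
      vertex 16.34 9.85 12.87
    endloop
  endfacet
  facet normal 0.9883 -0.1523 0.0000
    outer loop
      vertex 15.48 4.27 0.00
      vertex 16.34 9.85 12.87
      vertex 15.48 4.27 12.87
    endloop
  endfacet
endsolid part

The G0 Z moves step by Δz≈2.57 mm. Every layer's G1 loop is the same polygon, so the solid is a straight extrusion of it from z=0 to z≈12.9. Closing with flat bottom and top caps and triangulating gives 32 facets — a regular 9-sided prism (a cylinder approximated with 9 flat sides), circumscribed radius ≈ 8.25 mm, height ≈ 12.9 mm.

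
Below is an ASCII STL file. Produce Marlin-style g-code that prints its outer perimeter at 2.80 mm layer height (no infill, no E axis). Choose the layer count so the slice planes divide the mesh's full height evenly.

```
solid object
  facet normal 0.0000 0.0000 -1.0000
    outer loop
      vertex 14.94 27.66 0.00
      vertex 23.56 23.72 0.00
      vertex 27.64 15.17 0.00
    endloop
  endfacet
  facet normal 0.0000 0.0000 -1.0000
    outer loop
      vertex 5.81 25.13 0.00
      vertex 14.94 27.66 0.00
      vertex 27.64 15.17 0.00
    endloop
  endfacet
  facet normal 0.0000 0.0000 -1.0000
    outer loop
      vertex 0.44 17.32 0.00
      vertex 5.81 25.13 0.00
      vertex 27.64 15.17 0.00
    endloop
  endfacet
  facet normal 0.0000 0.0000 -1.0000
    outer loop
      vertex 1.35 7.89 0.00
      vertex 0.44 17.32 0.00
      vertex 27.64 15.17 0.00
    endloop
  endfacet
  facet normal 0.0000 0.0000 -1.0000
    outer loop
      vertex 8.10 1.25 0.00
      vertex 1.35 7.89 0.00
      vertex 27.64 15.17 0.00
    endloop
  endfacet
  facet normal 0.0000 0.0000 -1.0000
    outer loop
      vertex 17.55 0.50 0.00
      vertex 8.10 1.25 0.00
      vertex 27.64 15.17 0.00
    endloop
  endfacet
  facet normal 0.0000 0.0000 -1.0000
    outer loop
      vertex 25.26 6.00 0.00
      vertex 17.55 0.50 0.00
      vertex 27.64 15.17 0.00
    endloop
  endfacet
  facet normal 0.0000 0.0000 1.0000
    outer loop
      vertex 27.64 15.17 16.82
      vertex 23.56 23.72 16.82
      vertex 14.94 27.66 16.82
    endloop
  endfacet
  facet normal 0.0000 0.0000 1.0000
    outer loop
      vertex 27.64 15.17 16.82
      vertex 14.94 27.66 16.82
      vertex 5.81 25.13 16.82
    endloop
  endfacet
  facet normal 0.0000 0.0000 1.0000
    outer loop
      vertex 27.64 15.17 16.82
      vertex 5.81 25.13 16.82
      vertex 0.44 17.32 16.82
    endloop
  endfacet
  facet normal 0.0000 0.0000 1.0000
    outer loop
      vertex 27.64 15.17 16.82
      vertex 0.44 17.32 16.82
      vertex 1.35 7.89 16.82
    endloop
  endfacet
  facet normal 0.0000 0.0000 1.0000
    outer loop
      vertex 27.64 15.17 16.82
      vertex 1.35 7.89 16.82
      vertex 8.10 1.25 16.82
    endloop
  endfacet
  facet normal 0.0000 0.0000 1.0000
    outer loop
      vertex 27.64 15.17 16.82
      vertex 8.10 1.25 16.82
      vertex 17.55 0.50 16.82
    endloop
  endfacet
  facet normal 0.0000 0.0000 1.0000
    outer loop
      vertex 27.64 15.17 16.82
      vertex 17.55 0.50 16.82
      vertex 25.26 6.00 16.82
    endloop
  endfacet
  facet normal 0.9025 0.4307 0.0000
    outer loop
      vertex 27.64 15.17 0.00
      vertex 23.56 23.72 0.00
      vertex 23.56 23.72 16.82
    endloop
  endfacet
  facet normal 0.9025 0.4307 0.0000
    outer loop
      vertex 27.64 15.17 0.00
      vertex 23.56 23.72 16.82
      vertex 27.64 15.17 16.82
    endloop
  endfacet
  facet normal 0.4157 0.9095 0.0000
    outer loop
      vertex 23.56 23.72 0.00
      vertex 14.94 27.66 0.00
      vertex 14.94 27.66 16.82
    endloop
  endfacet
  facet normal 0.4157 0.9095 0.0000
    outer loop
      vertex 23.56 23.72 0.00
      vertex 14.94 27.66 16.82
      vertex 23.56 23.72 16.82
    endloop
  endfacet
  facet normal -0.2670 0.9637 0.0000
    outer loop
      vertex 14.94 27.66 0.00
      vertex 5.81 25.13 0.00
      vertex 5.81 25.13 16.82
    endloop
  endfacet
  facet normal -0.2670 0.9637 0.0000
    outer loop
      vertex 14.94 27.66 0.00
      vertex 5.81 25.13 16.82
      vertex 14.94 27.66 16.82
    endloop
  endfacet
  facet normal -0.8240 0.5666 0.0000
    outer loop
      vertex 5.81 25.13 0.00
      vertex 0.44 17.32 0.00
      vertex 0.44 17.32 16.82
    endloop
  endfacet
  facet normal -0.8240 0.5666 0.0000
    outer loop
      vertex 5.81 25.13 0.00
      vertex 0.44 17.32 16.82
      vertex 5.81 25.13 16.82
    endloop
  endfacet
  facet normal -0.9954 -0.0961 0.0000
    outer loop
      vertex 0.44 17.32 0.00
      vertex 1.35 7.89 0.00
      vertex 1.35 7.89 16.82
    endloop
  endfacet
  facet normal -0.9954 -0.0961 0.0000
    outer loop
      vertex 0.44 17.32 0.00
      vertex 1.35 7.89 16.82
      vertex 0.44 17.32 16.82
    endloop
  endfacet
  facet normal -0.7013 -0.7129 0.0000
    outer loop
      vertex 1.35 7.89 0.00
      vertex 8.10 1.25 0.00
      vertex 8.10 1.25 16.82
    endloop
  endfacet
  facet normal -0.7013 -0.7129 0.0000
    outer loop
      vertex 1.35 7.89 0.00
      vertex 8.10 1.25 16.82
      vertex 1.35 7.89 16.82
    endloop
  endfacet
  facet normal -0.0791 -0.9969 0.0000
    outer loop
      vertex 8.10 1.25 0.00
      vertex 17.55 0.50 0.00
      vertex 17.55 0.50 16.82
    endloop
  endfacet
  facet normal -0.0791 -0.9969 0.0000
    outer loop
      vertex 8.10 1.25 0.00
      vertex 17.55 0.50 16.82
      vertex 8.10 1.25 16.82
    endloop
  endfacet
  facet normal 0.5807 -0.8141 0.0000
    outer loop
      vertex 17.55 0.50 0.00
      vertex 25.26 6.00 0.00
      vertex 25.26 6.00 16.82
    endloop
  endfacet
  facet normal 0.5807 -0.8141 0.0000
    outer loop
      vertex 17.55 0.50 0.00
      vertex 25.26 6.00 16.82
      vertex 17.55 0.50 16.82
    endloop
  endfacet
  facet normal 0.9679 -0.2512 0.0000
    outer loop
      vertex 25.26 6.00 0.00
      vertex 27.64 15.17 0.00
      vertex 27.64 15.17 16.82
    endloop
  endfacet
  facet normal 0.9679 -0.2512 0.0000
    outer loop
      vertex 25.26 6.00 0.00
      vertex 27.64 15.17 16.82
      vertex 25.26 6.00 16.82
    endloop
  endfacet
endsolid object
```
; perimeter-only toolpath
G21 ; units = mm
G90 ; absolute positioning
G28 ; home
; layer 1
G0 Z2.80
G0 X27.64 Y15.17
G1 X23.56 Y23.72
G1 X14.94 Y27.66
G1 X5.81 Y25.13
G1 X0.44 Y17.32
G1 X1.35 Y7.89
G1 X8.10 Y1.25
G1 X17.55 Y0.50
G1 X25.26 Y6.00
G1 X27.64 Y15.17
; layer 2
G0 Z5.61
G0 X27.64 Y15.17
G1 X23.56 Y23.72
G1 X14.94 Y27.66
G1 X5.81 Y25.13
G1 X0.44 Y17.32
G1 X1.35 Y7.89
G1 X8.10 Y1.25
G1 X17.55 Y0.50
G1 X25.26 Y6.00
G1 X27.64 Y15.17
; layer 3
G0 Z8.41
G0 X27.64 Y15.17
G1 X23.56 Y23.72
G1 X14.94 Y27.66
G1 X5.81 Y25.13
G1 X0.44 Y17.32
G1 X1.35 Y7.89
G1 X8.10 Y1.25
G1 X17.55 Y0.50
G1 X25.26 Y6.00
G1 X27.64 Y15.17
; layer 4
G0 Z11.21
G0 X27.64 Y15.17
G1 X23.56 Y23.72
G1 X14.94 Y27.66
G1 X5.81 Y25.13
G1 X0.44 Y17.32
G1 X1.35 Y7.89
G1 X8.10 Y1.25
G1 X17.55 Y0.50
G1 X25.26 Y6.00
G1 X27.64 Y15.17
; layer 5
G0 Z14.02
G0 X27.64 Y15.17
G1 X23.56 Y23.72
G1 X14.94 Y27.66
G1 X5.81 Y25.13
G1 X0.44 Y17.32
G1 X1.35 Y7.89
G1 X8.10 Y1.25
G1 X17.55 Y0.50
G1 X25.26 Y6.00
G1 X27.64 Y15.17
; layer 6
G0 Z16.82
G0 X27.64 Y15.17
G1 X23.56 Y23.72
G1 X14.94 Y27.66
G1 X5.81 Y25.13
G1 X0.44 Y17.32
G1 X1.35 Y7.89
G1 X8.10 Y1.25
G1 X17.55 Y0.50
G1 X25.26 Y6.00
G1 X27.64 Y15.17
M2 ; end

The solid is a regular 9-sided prism (a cylinder approximated with 9 flat sides), circumscribed radius ≈ 13.8 mm, height ≈ 16.8 mm. Slicing at Δz = 2.80 mm — 6 equal slices spanning the solid's height, so layer i sits at z = i·h/6 — gives 6 non-empty perimeters. Each is a 9-segment closed polygon; G0 lifts to the layer z and rapids to the start vertex, then G1 traces the edges.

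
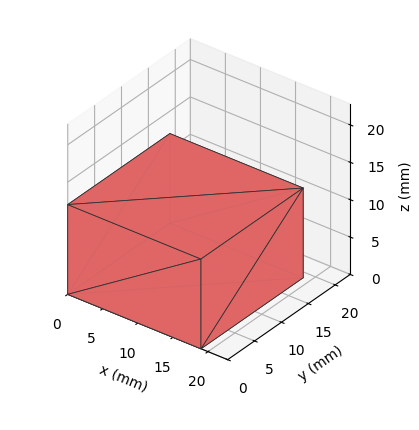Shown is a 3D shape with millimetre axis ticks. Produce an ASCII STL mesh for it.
Reading the render: the shape is a rectangular box, roughly 19 × 19 mm footprint and 12 mm tall (dimensions read to the nearest mm from the axis ticks). For the STL, each face is triangulated and given an outward normal.

solid part
  facet normal 0.0000 0.0000 -1.0000
    outer loop
      vertex 19.00 19.00 0.00
      vertex 19.00 0.00 0.00
      vertex 0.00 0.00 0.00
    endloop
  endfacet
  facet normal 0.0000 0.0000 -1.0000
    outer loop
      vertex 0.00 19.00 0.00
      vertex 19.00 19.00 0.00
      vertex 0.00 0.00 0.00
    endloop
  endfacet
  facet normal 0.0000 0.0000 1.0000
    outer loop
      vertex 0.00 0.00 12.00
      vertex 19.00 0.00 12.00
      vertex 19.00 19.00 12.00
    endloop
  endfacet
  facet normal 0.0000 0.0000 1.0000
    outer loop
      vertex 0.00 0.00 12.00
      vertex 19.00 19.00 12.00
      vertex 0.00 19.00 12.00
    endloop
  endfacet
  facet normal 0.0000 -1.0000 0.0000
    outer loop
      vertex 0.00 0.00 0.00
      vertex 19.00 0.00 0.00
      vertex 19.00 0.00 12.00
    endloop
  endfacet
  facet normal 0.0000 -1.0000 0.0000
    outer loop
      vertex 0.00 0.00 0.00
      vertex 19.00 0.00 12.00
      vertex 0.00 0.00 12.00
    endloop
  endfacet
  facet normal 0.0000 1.0000 0.0000
    outer loop
      vertex 19.00 19.00 12.00
      vertex 19.00 19.00 0.00
      vertex 0.00 19.00 0.00
    endloop
  endfacet
  facet normal 0.0000 1.0000 0.0000
    outer loop
      vertex 0.00 19.00 12.00
      vertex 19.00 19.00 12.00
      vertex 0.00 19.00 0.00
    endloop
  endfacet
  facet normal -1.0000 0.0000 0.0000
    outer loop
      vertex 0.00 19.00 12.00
      vertex 0.00 19.00 0.00
      vertex 0.00 0.00 0.00
    endloop
  endfacet
  facet normal -1.0000 0.0000 0.0000
    outer loop
      vertex 0.00 0.00 12.00
      vertex 0.00 19.00 12.00
      vertex 0.00 0.00 0.00
    endloop
  endfacet
  facet normal 1.0000 0.0000 0.0000
    outer loop
      vertex 19.00 0.00 0.00
      vertex 19.00 19.00 0.00
      vertex 19.00 19.00 12.00
    endloop
  endfacet
  facet normal 1.0000 0.0000 0.0000
    outer loop
      vertex 19.00 0.00 0.00
      vertex 19.00 19.00 12.00
      vertex 19.00 0.00 12.00
    endloop
  endfacet
endsolid part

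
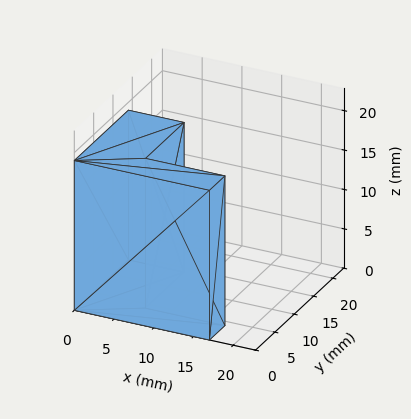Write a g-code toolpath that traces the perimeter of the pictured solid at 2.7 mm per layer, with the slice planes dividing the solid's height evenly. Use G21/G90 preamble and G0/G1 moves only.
Reading the render: the shape is an L-shaped prism: outer 17 × 14 mm, arm thicknesses ≈ 4 mm (horizontal) and 7 mm (vertical), extruded 19 mm in z (dimensions read to the nearest mm from the axis ticks). For the g-code, the solid's height is divided into equal slices at the stated Δz and each level perimeter traced with G1 moves after a G0 lift.

; perimeter-only toolpath
G21 ; units = mm
G90 ; absolute positioning
G28 ; home
; layer 1
G0 Z2.7
G0 X0.0 Y0.0
G1 X17.0 Y0.0
G1 X17.0 Y4.0
G1 X7.0 Y4.0
G1 X7.0 Y14.0
G1 X0.0 Y14.0
G1 X0.0 Y0.0
; layer 2
G0 Z5.4
G0 X0.0 Y0.0
G1 X17.0 Y0.0
G1 X17.0 Y4.0
G1 X7.0 Y4.0
G1 X7.0 Y14.0
G1 X0.0 Y14.0
G1 X0.0 Y0.0
; layer 3
G0 Z8.1
G0 X0.0 Y0.0
G1 X17.0 Y0.0
G1 X17.0 Y4.0
G1 X7.0 Y4.0
G1 X7.0 Y14.0
G1 X0.0 Y14.0
G1 X0.0 Y0.0
; layer 4
G0 Z10.9
G0 X0.0 Y0.0
G1 X17.0 Y0.0
G1 X17.0 Y4.0
G1 X7.0 Y4.0
G1 X7.0 Y14.0
G1 X0.0 Y14.0
G1 X0.0 Y0.0
; layer 5
G0 Z13.6
G0 X0.0 Y0.0
G1 X17.0 Y0.0
G1 X17.0 Y4.0
G1 X7.0 Y4.0
G1 X7.0 Y14.0
G1 X0.0 Y14.0
G1 X0.0 Y0.0
; layer 6
G0 Z16.3
G0 X0.0 Y0.0
G1 X17.0 Y0.0
G1 X17.0 Y4.0
G1 X7.0 Y4.0
G1 X7.0 Y14.0
G1 X0.0 Y14.0
G1 X0.0 Y0.0
; layer 7
G0 Z19.0
G0 X0.0 Y0.0
G1 X17.0 Y0.0
G1 X17.0 Y4.0
G1 X7.0 Y4.0
G1 X7.0 Y14.0
G1 X0.0 Y14.0
G1 X0.0 Y0.0
M2 ; end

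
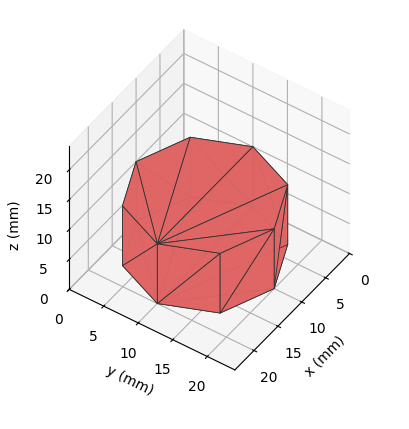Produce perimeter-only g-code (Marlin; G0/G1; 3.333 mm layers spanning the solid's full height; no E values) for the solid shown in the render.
Reading the render: the shape is a regular 8-sided prism (a cylinder approximated with 8 flat sides), circumscribed radius ≈ 10 mm, height ≈ 10 mm (dimensions read to the nearest mm from the axis ticks). For the g-code, the solid's height is divided into equal slices at the stated Δz and each level perimeter traced with G1 moves after a G0 lift.

; perimeter-only toolpath
G21 ; units = mm
G90 ; absolute positioning
G28 ; home
; layer 1
G0 Z3.333
G0 X20.000 Y10.000
G1 X17.071 Y17.071
G1 X10.000 Y20.000
G1 X2.929 Y17.071
G1 X0.000 Y10.000
G1 X2.929 Y2.929
G1 X10.000 Y0.000
G1 X17.071 Y2.929
G1 X20.000 Y10.000
; layer 2
G0 Z6.667
G0 X20.000 Y10.000
G1 X17.071 Y17.071
G1 X10.000 Y20.000
G1 X2.929 Y17.071
G1 X0.000 Y10.000
G1 X2.929 Y2.929
G1 X10.000 Y0.000
G1 X17.071 Y2.929
G1 X20.000 Y10.000
; layer 3
G0 Z10.000
G0 X20.000 Y10.000
G1 X17.071 Y17.071
G1 X10.000 Y20.000
G1 X2.929 Y17.071
G1 X0.000 Y10.000
G1 X2.929 Y2.929
G1 X10.000 Y0.000
G1 X17.071 Y2.929
G1 X20.000 Y10.000
M2 ; end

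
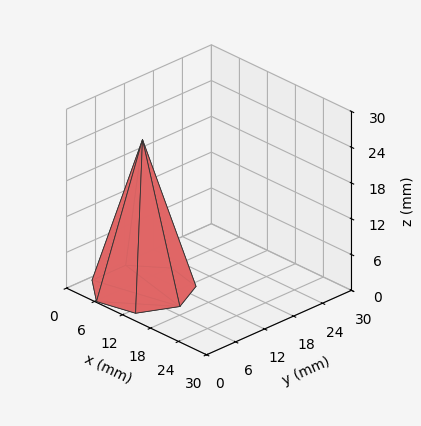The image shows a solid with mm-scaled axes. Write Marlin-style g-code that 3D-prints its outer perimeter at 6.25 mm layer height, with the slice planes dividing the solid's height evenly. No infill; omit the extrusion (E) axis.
Reading the render: the shape is a regular 7-sided pyramid, base circumscribed radius ≈ 8 mm, apex at z ≈ 25 mm (dimensions read to the nearest mm from the axis ticks). For the g-code, the solid's height is divided into equal slices at the stated Δz and each level perimeter traced with G1 moves after a G0 lift.

; perimeter-only toolpath
G21 ; units = mm
G90 ; absolute positioning
G28 ; home
; layer 1
G0 Z6.25
G0 X14.00 Y8.00
G1 X11.74 Y12.69
G1 X6.67 Y13.85
G1 X2.59 Y10.60
G1 X2.59 Y5.40
G1 X6.67 Y2.15
G1 X11.74 Y3.31
G1 X14.00 Y8.00
; layer 2
G0 Z12.50
G0 X12.00 Y8.00
G1 X10.50 Y11.12
G1 X7.11 Y11.90
G1 X4.39 Y9.73
G1 X4.39 Y6.27
G1 X7.11 Y4.10
G1 X10.50 Y4.88
G1 X12.00 Y8.00
; layer 3
G0 Z18.75
G0 X10.00 Y8.00
G1 X9.25 Y9.56
G1 X7.55 Y9.95
G1 X6.20 Y8.87
G1 X6.20 Y7.13
G1 X7.55 Y6.05
G1 X9.25 Y6.44
G1 X10.00 Y8.00
M2 ; end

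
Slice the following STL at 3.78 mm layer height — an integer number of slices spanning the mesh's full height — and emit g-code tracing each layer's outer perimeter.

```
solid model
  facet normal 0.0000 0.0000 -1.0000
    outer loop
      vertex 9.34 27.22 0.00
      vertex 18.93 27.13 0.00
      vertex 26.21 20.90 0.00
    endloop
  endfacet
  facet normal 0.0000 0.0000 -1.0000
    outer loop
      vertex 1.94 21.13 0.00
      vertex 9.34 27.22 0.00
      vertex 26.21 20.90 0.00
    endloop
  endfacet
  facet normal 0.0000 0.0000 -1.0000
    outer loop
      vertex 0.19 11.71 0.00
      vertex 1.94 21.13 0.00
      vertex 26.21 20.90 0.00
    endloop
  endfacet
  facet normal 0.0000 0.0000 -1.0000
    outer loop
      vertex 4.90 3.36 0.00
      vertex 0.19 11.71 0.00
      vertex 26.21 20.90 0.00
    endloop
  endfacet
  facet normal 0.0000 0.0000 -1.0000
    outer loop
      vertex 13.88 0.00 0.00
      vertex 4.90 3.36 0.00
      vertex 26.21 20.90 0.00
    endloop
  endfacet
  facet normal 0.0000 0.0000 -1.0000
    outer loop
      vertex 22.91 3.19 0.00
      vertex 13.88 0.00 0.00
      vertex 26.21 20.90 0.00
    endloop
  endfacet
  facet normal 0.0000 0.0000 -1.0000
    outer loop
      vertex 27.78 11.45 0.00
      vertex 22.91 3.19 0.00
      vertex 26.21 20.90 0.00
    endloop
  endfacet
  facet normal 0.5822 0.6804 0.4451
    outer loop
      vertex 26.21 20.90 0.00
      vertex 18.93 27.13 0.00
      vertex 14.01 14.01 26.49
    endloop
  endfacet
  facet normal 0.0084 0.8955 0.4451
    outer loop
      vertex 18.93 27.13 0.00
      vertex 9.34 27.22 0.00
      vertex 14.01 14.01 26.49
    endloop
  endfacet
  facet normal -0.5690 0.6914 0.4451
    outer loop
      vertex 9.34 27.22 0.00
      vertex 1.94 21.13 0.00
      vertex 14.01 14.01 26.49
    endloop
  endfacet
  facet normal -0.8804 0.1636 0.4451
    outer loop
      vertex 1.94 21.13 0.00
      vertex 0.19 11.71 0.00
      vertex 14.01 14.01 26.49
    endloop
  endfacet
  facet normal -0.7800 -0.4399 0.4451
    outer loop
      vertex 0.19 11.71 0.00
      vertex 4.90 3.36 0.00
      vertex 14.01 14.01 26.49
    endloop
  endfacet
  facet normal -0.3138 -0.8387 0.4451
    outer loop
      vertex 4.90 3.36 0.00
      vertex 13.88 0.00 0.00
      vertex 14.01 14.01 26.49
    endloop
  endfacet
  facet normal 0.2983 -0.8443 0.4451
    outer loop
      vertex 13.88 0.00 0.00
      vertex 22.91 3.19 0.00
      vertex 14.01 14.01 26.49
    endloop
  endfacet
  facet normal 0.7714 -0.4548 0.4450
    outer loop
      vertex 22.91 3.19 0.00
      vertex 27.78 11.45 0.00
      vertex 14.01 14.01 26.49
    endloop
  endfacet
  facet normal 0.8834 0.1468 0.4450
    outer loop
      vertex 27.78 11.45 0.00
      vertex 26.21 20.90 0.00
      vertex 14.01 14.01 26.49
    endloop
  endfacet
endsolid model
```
; perimeter-only toolpath
G21 ; units = mm
G90 ; absolute positioning
G28 ; home
; layer 1
G0 Z3.78
G0 X24.47 Y19.92
G1 X18.23 Y25.26
G1 X10.01 Y25.33
G1 X3.66 Y20.11
G1 X2.16 Y12.04
G1 X6.20 Y4.88
G1 X13.90 Y2.00
G1 X21.64 Y4.74
G1 X25.81 Y11.82
G1 X24.47 Y19.92
; layer 2
G0 Z7.57
G0 X22.72 Y18.93
G1 X17.52 Y23.38
G1 X10.67 Y23.45
G1 X5.39 Y19.10
G1 X4.14 Y12.37
G1 X7.50 Y6.40
G1 X13.92 Y4.00
G1 X20.37 Y6.28
G1 X23.85 Y12.18
G1 X22.72 Y18.93
; layer 3
G0 Z11.35
G0 X20.98 Y17.95
G1 X16.82 Y21.51
G1 X11.34 Y21.56
G1 X7.11 Y18.08
G1 X6.11 Y12.70
G1 X8.80 Y7.92
G1 X13.94 Y6.00
G1 X19.10 Y7.83
G1 X21.88 Y12.55
G1 X20.98 Y17.95
; layer 4
G0 Z15.14
G0 X19.24 Y16.96
G1 X16.12 Y19.63
G1 X12.01 Y19.67
G1 X8.84 Y17.06
G1 X8.09 Y13.02
G1 X10.11 Y9.45
G1 X13.95 Y8.01
G1 X17.82 Y9.37
G1 X19.91 Y12.91
G1 X19.24 Y16.96
; layer 5
G0 Z18.92
G0 X17.50 Y15.98
G1 X15.42 Y17.76
G1 X12.68 Y17.78
G1 X10.56 Y16.04
G1 X10.06 Y13.35
G1 X11.41 Y10.97
G1 X13.97 Y10.01
G1 X16.55 Y10.92
G1 X17.94 Y13.28
G1 X17.50 Y15.98
; layer 6
G0 Z22.71
G0 X15.75 Y14.99
G1 X14.71 Y15.88
G1 X13.34 Y15.90
G1 X12.29 Y15.03
G1 X12.04 Y13.68
G1 X12.71 Y12.49
G1 X13.99 Y12.01
G1 X15.28 Y12.46
G1 X15.98 Y13.64
G1 X15.75 Y14.99
M2 ; end

The solid is a regular 9-sided pyramid, base circumscribed radius ≈ 14 mm, apex at z ≈ 26.5 mm. Slicing at Δz = 3.78 mm — 7 equal slices spanning the solid's height, so layer i sits at z = i·h/7 — gives 6 non-empty perimeters. Each is a 9-segment closed polygon; G0 lifts to the layer z and rapids to the start vertex, then G1 traces the edges. The cross-section shrinks linearly with z (the slice at the apex is degenerate and omitted).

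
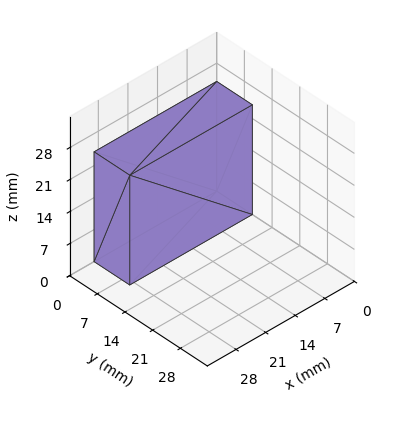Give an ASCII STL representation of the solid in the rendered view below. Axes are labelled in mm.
Reading the render: the shape is a rectangular box, roughly 29 × 9 mm footprint and 24 mm tall (dimensions read to the nearest mm from the axis ticks). For the STL, each face is triangulated and given an outward normal.

solid part
  facet normal 0.0000 0.0000 -1.0000
    outer loop
      vertex 29.00 9.00 0.00
      vertex 29.00 0.00 0.00
      vertex 0.00 0.00 0.00
    endloop
  endfacet
  facet normal 0.0000 0.0000 -1.0000
    outer loop
      vertex 0.00 9.00 0.00
      vertex 29.00 9.00 0.00
      vertex 0.00 0.00 0.00
    endloop
  endfacet
  facet normal 0.0000 0.0000 1.0000
    outer loop
      vertex 0.00 0.00 24.00
      vertex 29.00 0.00 24.00
      vertex 29.00 9.00 24.00
    endloop
  endfacet
  facet normal 0.0000 0.0000 1.0000
    outer loop
      vertex 0.00 0.00 24.00
      vertex 29.00 9.00 24.00
      vertex 0.00 9.00 24.00
    endloop
  endfacet
  facet normal 0.0000 -1.0000 0.0000
    outer loop
      vertex 0.00 0.00 0.00
      vertex 29.00 0.00 0.00
      vertex 29.00 0.00 24.00
    endloop
  endfacet
  facet normal 0.0000 -1.0000 0.0000
    outer loop
      vertex 0.00 0.00 0.00
      vertex 29.00 0.00 24.00
      vertex 0.00 0.00 24.00
    endloop
  endfacet
  facet normal 0.0000 1.0000 0.0000
    outer loop
      vertex 29.00 9.00 24.00
      vertex 29.00 9.00 0.00
      vertex 0.00 9.00 0.00
    endloop
  endfacet
  facet normal 0.0000 1.0000 0.0000
    outer loop
      vertex 0.00 9.00 24.00
      vertex 29.00 9.00 24.00
      vertex 0.00 9.00 0.00
    endloop
  endfacet
  facet normal -1.0000 0.0000 0.0000
    outer loop
      vertex 0.00 9.00 24.00
      vertex 0.00 9.00 0.00
      vertex 0.00 0.00 0.00
    endloop
  endfacet
  facet normal -1.0000 0.0000 0.0000
    outer loop
      vertex 0.00 0.00 24.00
      vertex 0.00 9.00 24.00
      vertex 0.00 0.00 0.00
    endloop
  endfacet
  facet normal 1.0000 0.0000 0.0000
    outer loop
      vertex 29.00 0.00 0.00
      vertex 29.00 9.00 0.00
      vertex 29.00 9.00 24.00
    endloop
  endfacet
  facet normal 1.0000 0.0000 0.0000
    outer loop
      vertex 29.00 0.00 0.00
      vertex 29.00 9.00 24.00
      vertex 29.00 0.00 24.00
    endloop
  endfacet
endsolid part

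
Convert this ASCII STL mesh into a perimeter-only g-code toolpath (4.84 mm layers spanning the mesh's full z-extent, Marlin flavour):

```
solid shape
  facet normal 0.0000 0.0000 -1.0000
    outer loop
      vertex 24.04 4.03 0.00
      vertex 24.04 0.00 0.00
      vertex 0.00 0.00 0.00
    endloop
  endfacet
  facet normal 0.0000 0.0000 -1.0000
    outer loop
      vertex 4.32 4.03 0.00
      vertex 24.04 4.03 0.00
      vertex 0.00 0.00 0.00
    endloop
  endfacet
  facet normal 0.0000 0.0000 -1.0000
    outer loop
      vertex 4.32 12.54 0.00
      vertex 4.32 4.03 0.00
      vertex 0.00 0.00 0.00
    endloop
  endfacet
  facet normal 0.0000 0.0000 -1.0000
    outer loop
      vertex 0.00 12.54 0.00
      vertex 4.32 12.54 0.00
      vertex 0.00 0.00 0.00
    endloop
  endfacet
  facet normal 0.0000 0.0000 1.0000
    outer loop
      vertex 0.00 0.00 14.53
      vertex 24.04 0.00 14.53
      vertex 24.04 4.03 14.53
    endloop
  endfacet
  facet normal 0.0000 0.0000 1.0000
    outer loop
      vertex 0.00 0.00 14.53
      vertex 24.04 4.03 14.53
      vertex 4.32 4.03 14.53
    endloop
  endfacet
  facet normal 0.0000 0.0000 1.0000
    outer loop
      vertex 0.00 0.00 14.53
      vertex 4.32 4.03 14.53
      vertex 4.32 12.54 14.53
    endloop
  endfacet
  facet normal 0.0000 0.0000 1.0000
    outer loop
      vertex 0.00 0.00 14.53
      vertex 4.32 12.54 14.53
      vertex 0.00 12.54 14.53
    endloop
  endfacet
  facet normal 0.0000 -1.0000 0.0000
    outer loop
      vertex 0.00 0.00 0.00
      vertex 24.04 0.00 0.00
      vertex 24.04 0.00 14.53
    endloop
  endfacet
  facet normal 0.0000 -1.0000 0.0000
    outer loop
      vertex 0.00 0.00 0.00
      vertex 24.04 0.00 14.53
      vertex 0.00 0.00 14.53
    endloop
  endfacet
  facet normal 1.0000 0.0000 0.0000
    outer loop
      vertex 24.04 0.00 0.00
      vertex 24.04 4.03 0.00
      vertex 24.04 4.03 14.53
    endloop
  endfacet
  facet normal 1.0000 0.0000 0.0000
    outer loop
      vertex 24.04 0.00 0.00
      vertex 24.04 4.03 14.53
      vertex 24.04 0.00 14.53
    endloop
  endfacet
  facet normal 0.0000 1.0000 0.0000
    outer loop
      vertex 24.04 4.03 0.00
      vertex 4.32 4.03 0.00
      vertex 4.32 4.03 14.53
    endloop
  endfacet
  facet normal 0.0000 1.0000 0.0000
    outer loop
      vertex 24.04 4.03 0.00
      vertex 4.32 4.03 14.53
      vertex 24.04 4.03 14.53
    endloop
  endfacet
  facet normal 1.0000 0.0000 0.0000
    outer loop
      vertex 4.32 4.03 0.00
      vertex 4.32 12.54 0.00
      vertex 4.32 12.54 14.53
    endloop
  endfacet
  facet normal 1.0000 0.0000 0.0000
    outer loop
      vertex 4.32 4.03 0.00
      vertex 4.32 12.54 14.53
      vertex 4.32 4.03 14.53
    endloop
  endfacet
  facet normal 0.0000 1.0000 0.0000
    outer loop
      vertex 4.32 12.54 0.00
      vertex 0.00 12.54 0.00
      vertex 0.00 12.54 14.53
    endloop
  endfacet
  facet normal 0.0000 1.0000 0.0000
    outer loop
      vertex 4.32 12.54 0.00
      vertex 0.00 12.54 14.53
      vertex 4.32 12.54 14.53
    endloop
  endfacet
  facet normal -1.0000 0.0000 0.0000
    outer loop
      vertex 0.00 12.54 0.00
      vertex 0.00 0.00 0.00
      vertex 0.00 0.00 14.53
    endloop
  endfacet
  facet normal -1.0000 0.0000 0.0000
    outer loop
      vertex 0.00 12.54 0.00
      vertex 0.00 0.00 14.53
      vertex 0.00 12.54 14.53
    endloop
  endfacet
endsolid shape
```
; perimeter-only toolpath
G21 ; units = mm
G90 ; absolute positioning
G28 ; home
; layer 1
G0 Z4.84
G0 X0.00 Y0.00
G1 X24.04 Y0.00
G1 X24.04 Y4.03
G1 X4.32 Y4.03
G1 X4.32 Y12.54
G1 X0.00 Y12.54
G1 X0.00 Y0.00
; layer 2
G0 Z9.69
G0 X0.00 Y0.00
G1 X24.04 Y0.00
G1 X24.04 Y4.03
G1 X4.32 Y4.03
G1 X4.32 Y12.54
G1 X0.00 Y12.54
G1 X0.00 Y0.00
; layer 3
G0 Z14.53
G0 X0.00 Y0.00
G1 X24.04 Y0.00
G1 X24.04 Y4.03
G1 X4.32 Y4.03
G1 X4.32 Y12.54
G1 X0.00 Y12.54
G1 X0.00 Y0.00
M2 ; end

The solid is an L-shaped prism: outer 24 × 12.5 mm, arm thicknesses ≈ 4.03 mm (horizontal) and 4.32 mm (vertical), extruded 14.5 mm in z. Slicing at Δz = 4.84 mm — 3 equal slices spanning the solid's height, so layer i sits at z = i·h/3 — gives 3 non-empty perimeters. Each is a 6-segment closed polygon; G0 lifts to the layer z and rapids to the start vertex, then G1 traces the edges.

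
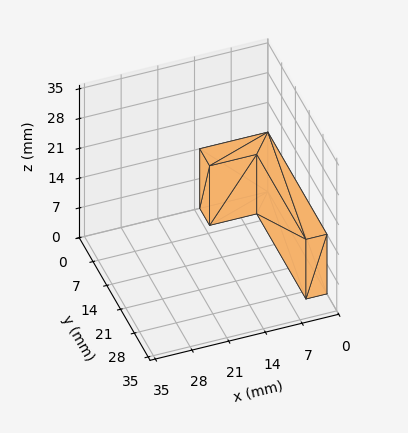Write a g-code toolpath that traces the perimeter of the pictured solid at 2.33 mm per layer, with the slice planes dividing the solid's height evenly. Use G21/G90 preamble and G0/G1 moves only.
Reading the render: the shape is an L-shaped prism: outer 13 × 30 mm, arm thicknesses ≈ 5 mm (horizontal) and 4 mm (vertical), extruded 14 mm in z (dimensions read to the nearest mm from the axis ticks). For the g-code, the solid's height is divided into equal slices at the stated Δz and each level perimeter traced with G1 moves after a G0 lift.

; perimeter-only toolpath
G21 ; units = mm
G90 ; absolute positioning
G28 ; home
; layer 1
G0 Z2.33
G0 X0.00 Y0.00
G1 X13.00 Y0.00
G1 X13.00 Y5.00
G1 X4.00 Y5.00
G1 X4.00 Y30.00
G1 X0.00 Y30.00
G1 X0.00 Y0.00
; layer 2
G0 Z4.67
G0 X0.00 Y0.00
G1 X13.00 Y0.00
G1 X13.00 Y5.00
G1 X4.00 Y5.00
G1 X4.00 Y30.00
G1 X0.00 Y30.00
G1 X0.00 Y0.00
; layer 3
G0 Z7.00
G0 X0.00 Y0.00
G1 X13.00 Y0.00
G1 X13.00 Y5.00
G1 X4.00 Y5.00
G1 X4.00 Y30.00
G1 X0.00 Y30.00
G1 X0.00 Y0.00
; layer 4
G0 Z9.33
G0 X0.00 Y0.00
G1 X13.00 Y0.00
G1 X13.00 Y5.00
G1 X4.00 Y5.00
G1 X4.00 Y30.00
G1 X0.00 Y30.00
G1 X0.00 Y0.00
; layer 5
G0 Z11.67
G0 X0.00 Y0.00
G1 X13.00 Y0.00
G1 X13.00 Y5.00
G1 X4.00 Y5.00
G1 X4.00 Y30.00
G1 X0.00 Y30.00
G1 X0.00 Y0.00
; layer 6
G0 Z14.00
G0 X0.00 Y0.00
G1 X13.00 Y0.00
G1 X13.00 Y5.00
G1 X4.00 Y5.00
G1 X4.00 Y30.00
G1 X0.00 Y30.00
G1 X0.00 Y0.00
M2 ; end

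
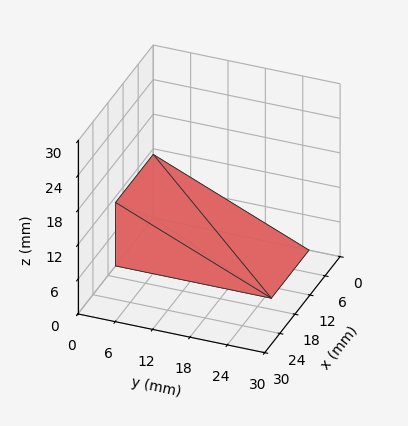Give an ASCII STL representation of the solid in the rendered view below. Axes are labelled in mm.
Reading the render: the shape is a wedge (ramp): 15 × 25 mm base, rising to 11 mm along the y=0 edge and sloping linearly to z=0 at y=25 (dimensions read to the nearest mm from the axis ticks). For the STL, each face is triangulated and given an outward normal.

solid part
  facet normal 0.0000 0.0000 -1.0000
    outer loop
      vertex 15.000 25.000 0.000
      vertex 15.000 0.000 0.000
      vertex 0.000 0.000 0.000
    endloop
  endfacet
  facet normal 0.0000 0.0000 -1.0000
    outer loop
      vertex 0.000 25.000 0.000
      vertex 15.000 25.000 0.000
      vertex 0.000 0.000 0.000
    endloop
  endfacet
  facet normal 0.0000 -1.0000 0.0000
    outer loop
      vertex 0.000 0.000 0.000
      vertex 15.000 0.000 0.000
      vertex 15.000 0.000 11.000
    endloop
  endfacet
  facet normal 0.0000 -1.0000 0.0000
    outer loop
      vertex 0.000 0.000 0.000
      vertex 15.000 0.000 11.000
      vertex 0.000 0.000 11.000
    endloop
  endfacet
  facet normal 0.0000 0.4027 0.9153
    outer loop
      vertex 0.000 0.000 11.000
      vertex 15.000 0.000 11.000
      vertex 15.000 25.000 0.000
    endloop
  endfacet
  facet normal 0.0000 0.4027 0.9153
    outer loop
      vertex 0.000 0.000 11.000
      vertex 15.000 25.000 0.000
      vertex 0.000 25.000 0.000
    endloop
  endfacet
  facet normal -1.0000 0.0000 0.0000
    outer loop
      vertex 0.000 0.000 11.000
      vertex 0.000 25.000 0.000
      vertex 0.000 0.000 0.000
    endloop
  endfacet
  facet normal 1.0000 0.0000 0.0000
    outer loop
      vertex 15.000 0.000 0.000
      vertex 15.000 25.000 0.000
      vertex 15.000 0.000 11.000
    endloop
  endfacet
endsolid part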